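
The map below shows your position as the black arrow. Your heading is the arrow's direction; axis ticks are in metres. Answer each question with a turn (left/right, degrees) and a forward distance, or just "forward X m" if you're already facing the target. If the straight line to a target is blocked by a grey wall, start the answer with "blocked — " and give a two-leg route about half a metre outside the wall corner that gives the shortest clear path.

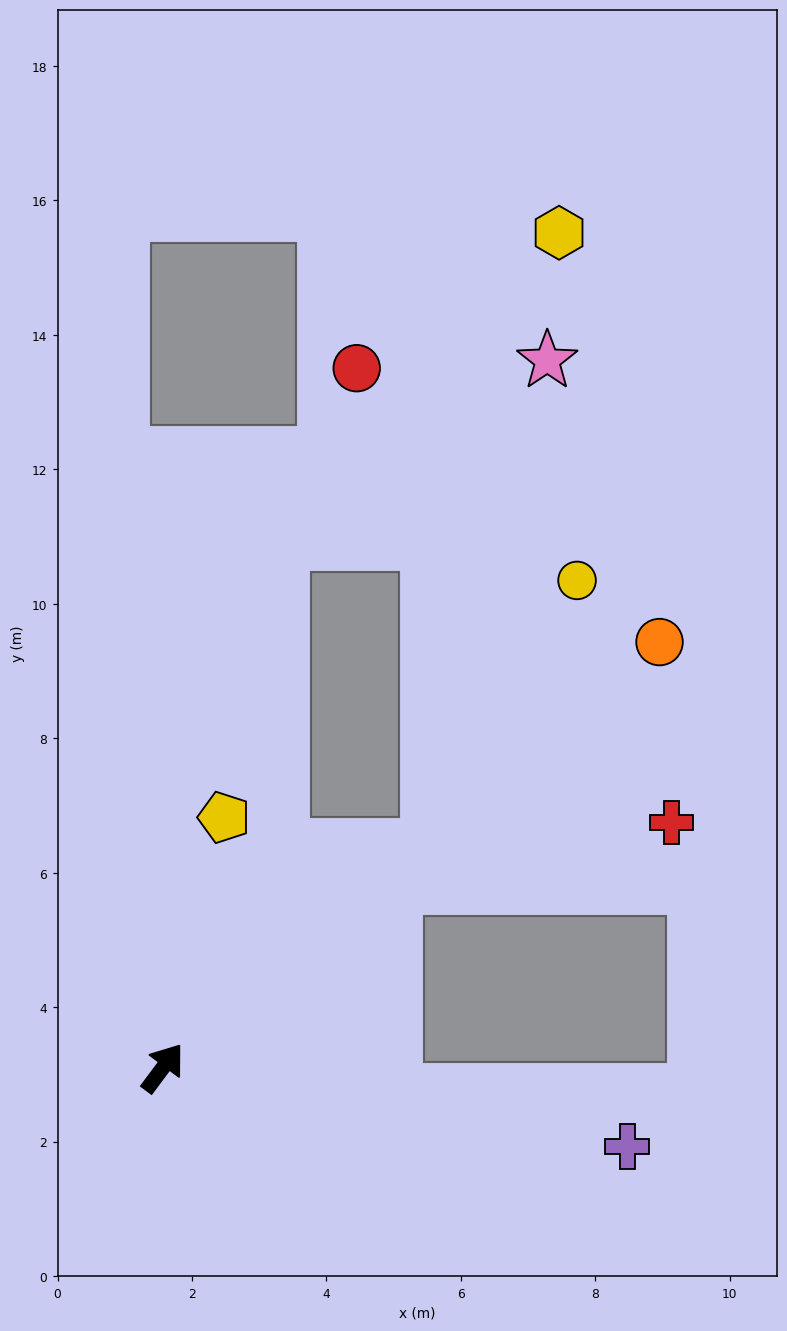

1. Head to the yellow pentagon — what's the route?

turn left 23°, forward 3.8 m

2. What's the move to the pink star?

blocked — turn right 14°, forward 5.1 m, then turn left 37°, forward 7.4 m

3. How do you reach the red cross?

blocked — turn right 15°, forward 4.4 m, then turn right 25°, forward 4.2 m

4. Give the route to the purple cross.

turn right 63°, forward 7.0 m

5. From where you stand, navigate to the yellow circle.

blocked — turn right 14°, forward 5.1 m, then turn left 22°, forward 4.5 m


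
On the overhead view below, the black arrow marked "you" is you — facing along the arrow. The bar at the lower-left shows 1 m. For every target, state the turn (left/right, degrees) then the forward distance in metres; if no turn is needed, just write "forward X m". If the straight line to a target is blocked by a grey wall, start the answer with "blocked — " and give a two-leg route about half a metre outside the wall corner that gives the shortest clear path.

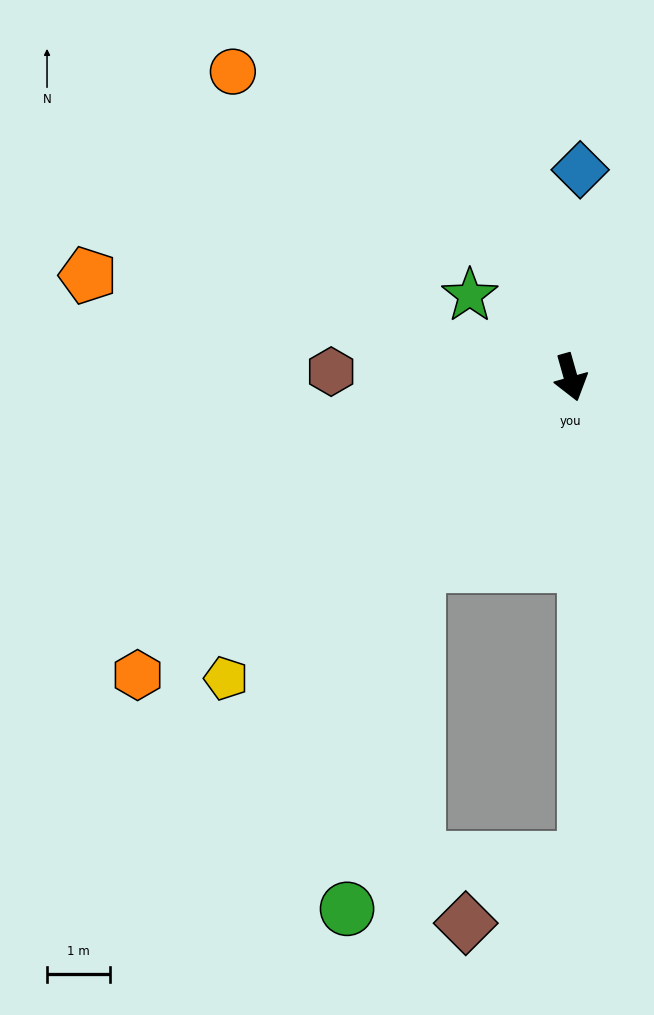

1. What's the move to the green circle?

blocked — turn right 55°, forward 3.9 m, then turn left 27°, forward 5.6 m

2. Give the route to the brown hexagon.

turn right 107°, forward 3.8 m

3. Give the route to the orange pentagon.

turn right 118°, forward 7.9 m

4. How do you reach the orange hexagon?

turn right 71°, forward 8.4 m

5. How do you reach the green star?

turn right 145°, forward 2.1 m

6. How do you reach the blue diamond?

turn left 162°, forward 3.3 m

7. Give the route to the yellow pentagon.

turn right 65°, forward 7.3 m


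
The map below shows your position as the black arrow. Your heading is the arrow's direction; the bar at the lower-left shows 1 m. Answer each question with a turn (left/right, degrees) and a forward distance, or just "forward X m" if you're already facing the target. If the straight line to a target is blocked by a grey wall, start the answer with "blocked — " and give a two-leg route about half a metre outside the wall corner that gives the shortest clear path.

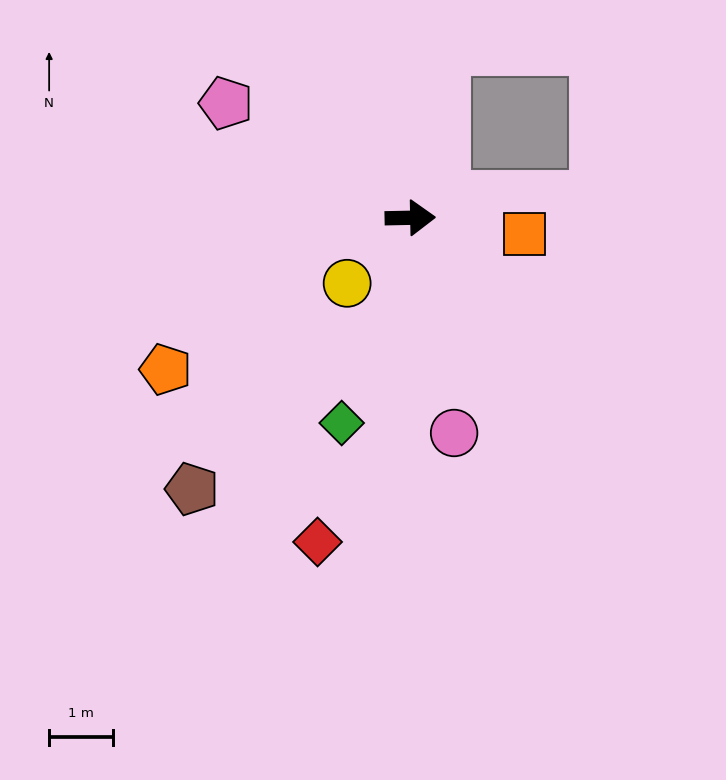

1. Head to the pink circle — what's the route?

turn right 80°, forward 3.4 m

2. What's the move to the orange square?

turn right 9°, forward 1.8 m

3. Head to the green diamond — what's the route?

turn right 110°, forward 3.4 m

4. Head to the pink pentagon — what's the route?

turn left 147°, forward 3.4 m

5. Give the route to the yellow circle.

turn right 135°, forward 1.4 m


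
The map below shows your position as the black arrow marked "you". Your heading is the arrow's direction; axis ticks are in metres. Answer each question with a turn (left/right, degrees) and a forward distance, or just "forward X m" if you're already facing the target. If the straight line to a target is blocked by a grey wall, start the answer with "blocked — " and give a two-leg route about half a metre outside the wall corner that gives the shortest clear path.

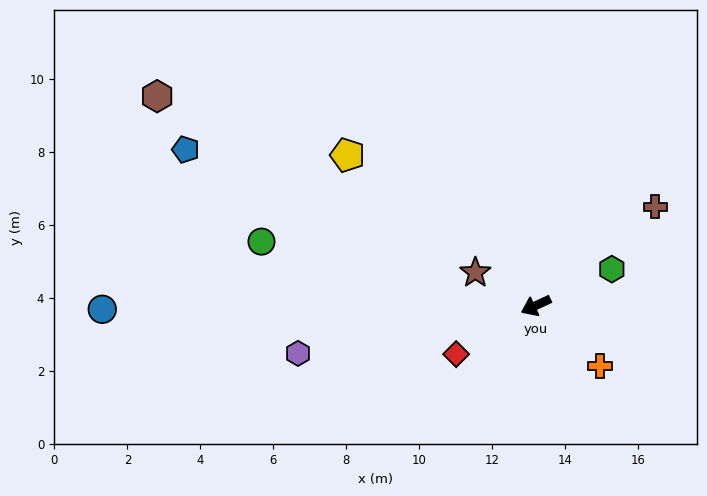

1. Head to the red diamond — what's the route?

turn left 6°, forward 2.6 m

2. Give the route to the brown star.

turn right 54°, forward 1.9 m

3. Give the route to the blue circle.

turn right 24°, forward 11.9 m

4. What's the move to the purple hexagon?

turn right 14°, forward 6.7 m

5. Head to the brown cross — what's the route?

turn right 165°, forward 4.2 m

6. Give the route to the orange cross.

turn left 111°, forward 2.4 m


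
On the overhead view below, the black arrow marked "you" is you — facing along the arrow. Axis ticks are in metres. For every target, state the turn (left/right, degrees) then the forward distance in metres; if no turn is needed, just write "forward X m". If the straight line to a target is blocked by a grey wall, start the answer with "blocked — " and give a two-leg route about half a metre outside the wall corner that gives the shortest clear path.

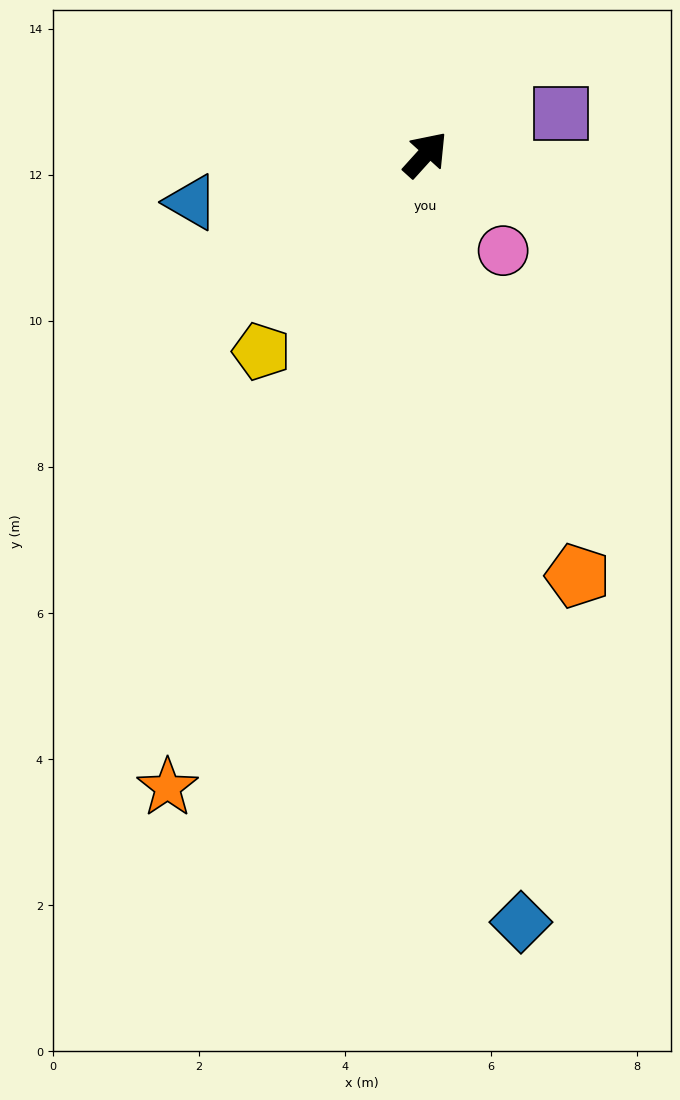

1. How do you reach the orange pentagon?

turn right 118°, forward 6.1 m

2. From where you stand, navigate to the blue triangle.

turn left 144°, forward 3.3 m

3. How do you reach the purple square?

turn right 31°, forward 1.9 m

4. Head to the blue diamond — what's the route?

turn right 131°, forward 10.6 m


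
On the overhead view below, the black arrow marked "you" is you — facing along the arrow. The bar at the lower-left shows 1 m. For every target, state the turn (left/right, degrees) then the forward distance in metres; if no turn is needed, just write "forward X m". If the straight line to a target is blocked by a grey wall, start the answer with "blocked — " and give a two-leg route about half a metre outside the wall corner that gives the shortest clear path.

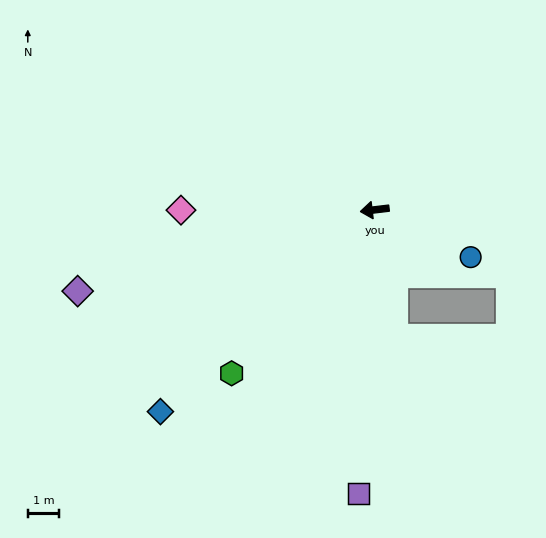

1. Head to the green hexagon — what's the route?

turn left 42°, forward 6.9 m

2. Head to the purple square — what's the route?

turn left 80°, forward 9.1 m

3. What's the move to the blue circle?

turn left 147°, forward 3.4 m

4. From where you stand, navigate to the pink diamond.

turn right 7°, forward 6.2 m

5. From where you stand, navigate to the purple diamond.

turn left 9°, forward 9.8 m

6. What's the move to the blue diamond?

turn left 36°, forward 9.4 m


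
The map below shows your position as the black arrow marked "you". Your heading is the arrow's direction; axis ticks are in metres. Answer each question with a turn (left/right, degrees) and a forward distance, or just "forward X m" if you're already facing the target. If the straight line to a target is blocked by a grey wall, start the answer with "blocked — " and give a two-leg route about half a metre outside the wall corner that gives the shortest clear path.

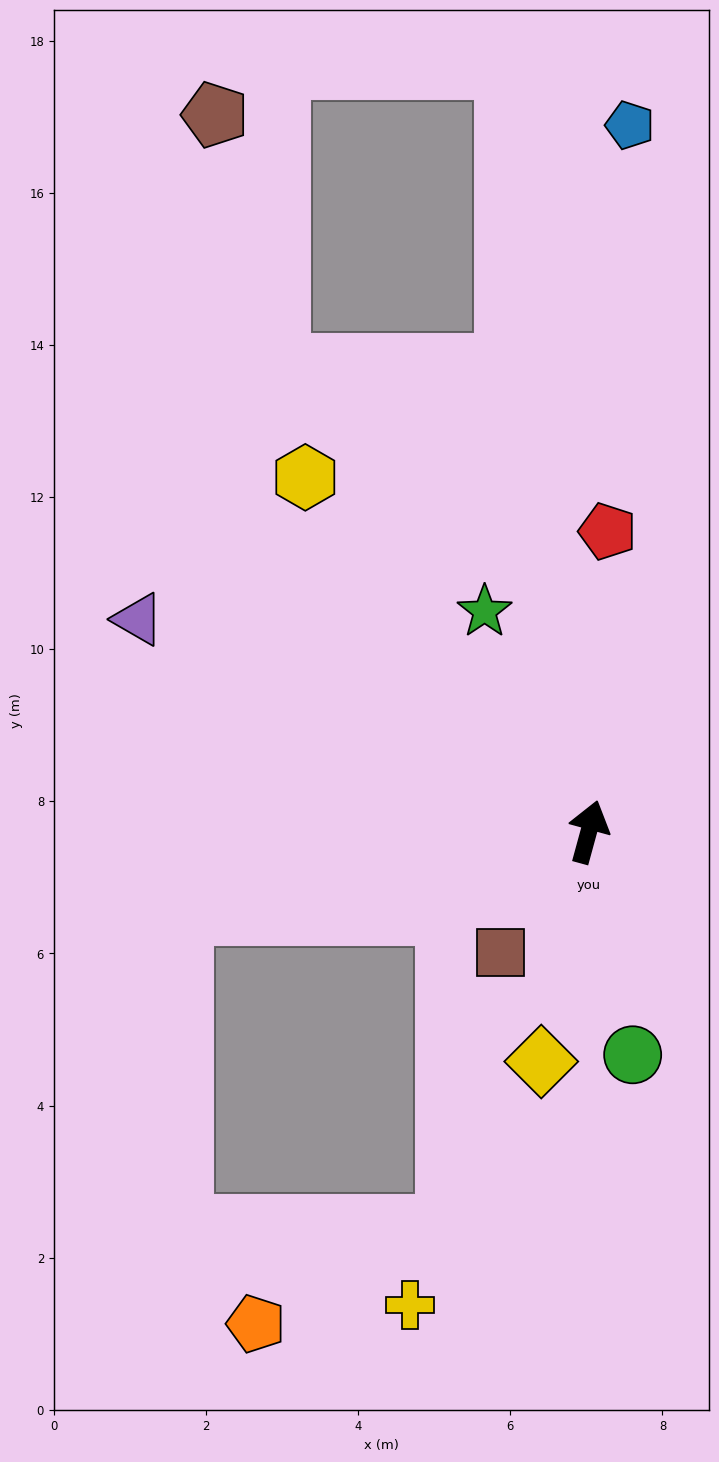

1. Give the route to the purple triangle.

turn left 80°, forward 6.6 m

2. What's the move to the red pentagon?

turn left 12°, forward 4.0 m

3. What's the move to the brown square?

turn left 159°, forward 2.0 m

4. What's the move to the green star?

turn left 41°, forward 3.2 m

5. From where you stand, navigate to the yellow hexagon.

turn left 54°, forward 6.0 m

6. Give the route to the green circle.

turn right 154°, forward 3.0 m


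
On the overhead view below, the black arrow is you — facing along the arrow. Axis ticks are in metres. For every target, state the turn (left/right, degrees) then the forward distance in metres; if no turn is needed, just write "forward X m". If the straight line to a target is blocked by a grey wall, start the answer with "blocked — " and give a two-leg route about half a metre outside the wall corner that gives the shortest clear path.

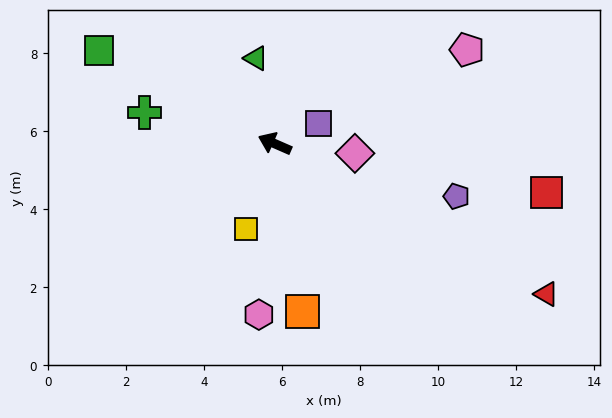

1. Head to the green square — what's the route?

turn right 4°, forward 5.1 m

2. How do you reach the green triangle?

turn right 54°, forward 2.2 m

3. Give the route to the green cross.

turn left 10°, forward 3.4 m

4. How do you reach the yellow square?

turn left 95°, forward 2.3 m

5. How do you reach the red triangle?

turn left 175°, forward 8.0 m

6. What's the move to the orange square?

turn left 123°, forward 4.4 m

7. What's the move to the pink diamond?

turn right 163°, forward 2.1 m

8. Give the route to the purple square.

turn right 132°, forward 1.2 m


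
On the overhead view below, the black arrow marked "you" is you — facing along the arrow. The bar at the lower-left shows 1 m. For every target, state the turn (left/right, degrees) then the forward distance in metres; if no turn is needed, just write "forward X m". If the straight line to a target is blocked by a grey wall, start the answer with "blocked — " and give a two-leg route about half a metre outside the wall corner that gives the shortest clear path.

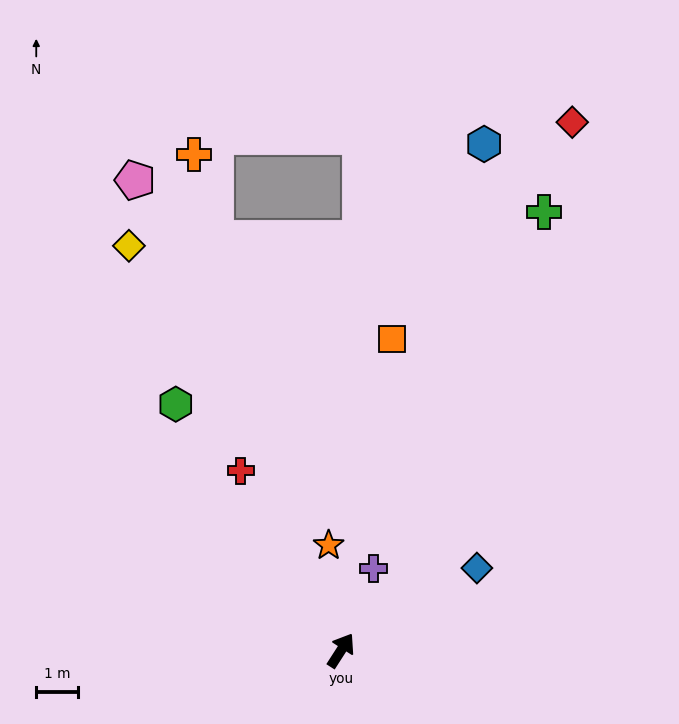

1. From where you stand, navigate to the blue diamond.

turn right 26°, forward 3.8 m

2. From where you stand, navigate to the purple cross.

turn left 11°, forward 2.1 m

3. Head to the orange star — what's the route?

turn left 39°, forward 2.5 m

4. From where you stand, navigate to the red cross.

turn left 62°, forward 4.9 m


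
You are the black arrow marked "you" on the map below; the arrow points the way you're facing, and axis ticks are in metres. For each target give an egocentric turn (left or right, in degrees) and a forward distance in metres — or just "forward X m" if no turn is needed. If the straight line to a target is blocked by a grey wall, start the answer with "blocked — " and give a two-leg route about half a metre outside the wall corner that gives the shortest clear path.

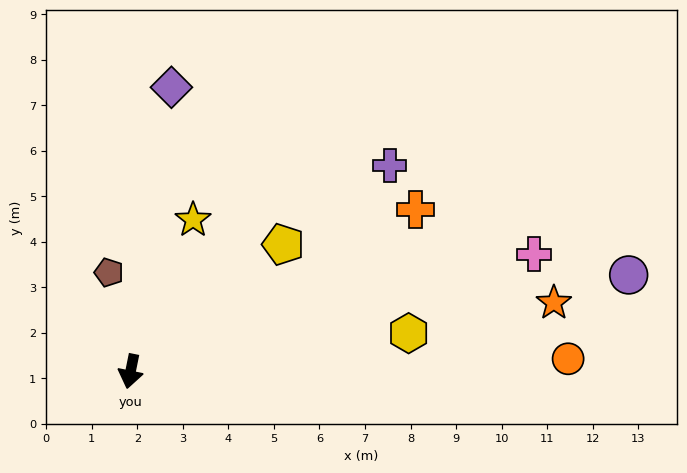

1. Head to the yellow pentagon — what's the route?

turn left 141°, forward 4.4 m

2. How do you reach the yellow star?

turn left 169°, forward 3.6 m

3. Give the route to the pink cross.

turn left 118°, forward 9.2 m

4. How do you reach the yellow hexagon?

turn left 109°, forward 6.2 m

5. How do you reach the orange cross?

turn left 131°, forward 7.2 m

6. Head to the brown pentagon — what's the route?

turn right 156°, forward 2.2 m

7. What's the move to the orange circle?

turn left 103°, forward 9.6 m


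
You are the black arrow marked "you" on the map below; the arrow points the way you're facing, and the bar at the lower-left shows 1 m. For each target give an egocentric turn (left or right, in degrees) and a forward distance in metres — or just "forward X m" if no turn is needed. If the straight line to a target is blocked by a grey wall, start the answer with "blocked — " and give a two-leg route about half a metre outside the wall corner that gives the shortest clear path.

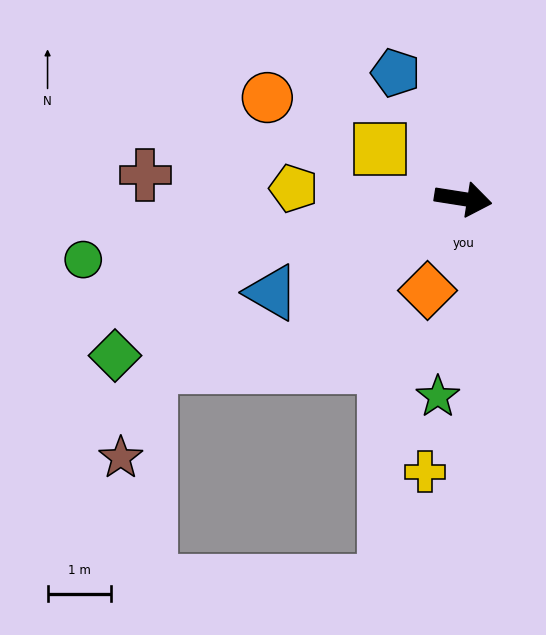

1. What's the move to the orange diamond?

turn right 102°, forward 1.5 m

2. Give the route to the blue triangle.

turn right 145°, forward 3.4 m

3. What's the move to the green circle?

turn right 162°, forward 6.1 m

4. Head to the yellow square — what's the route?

turn left 158°, forward 1.5 m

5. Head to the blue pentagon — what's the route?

turn left 127°, forward 2.3 m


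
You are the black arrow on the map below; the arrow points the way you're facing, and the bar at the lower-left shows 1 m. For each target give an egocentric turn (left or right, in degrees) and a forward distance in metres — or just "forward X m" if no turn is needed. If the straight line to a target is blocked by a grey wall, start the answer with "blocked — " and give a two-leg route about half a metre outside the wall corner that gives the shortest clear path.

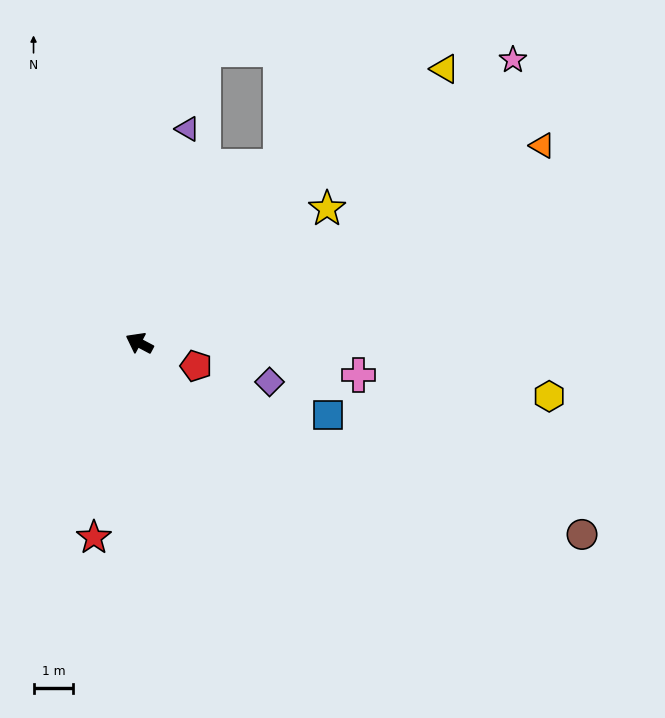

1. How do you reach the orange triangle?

turn right 126°, forward 11.3 m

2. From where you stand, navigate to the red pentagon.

turn right 174°, forward 1.5 m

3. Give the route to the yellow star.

turn right 116°, forward 5.8 m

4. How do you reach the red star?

turn left 105°, forward 5.0 m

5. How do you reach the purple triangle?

turn right 75°, forward 5.5 m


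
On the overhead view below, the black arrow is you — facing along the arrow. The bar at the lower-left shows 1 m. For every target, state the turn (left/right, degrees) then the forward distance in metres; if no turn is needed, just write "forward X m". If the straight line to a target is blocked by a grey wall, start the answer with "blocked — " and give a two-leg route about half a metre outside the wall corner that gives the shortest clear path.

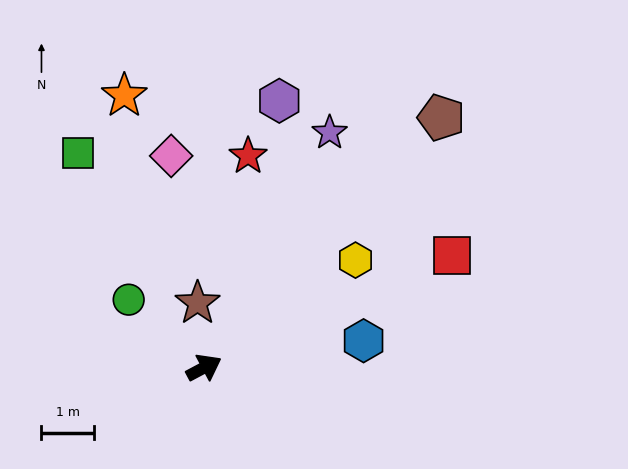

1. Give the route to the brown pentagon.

turn left 18°, forward 6.6 m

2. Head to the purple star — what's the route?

turn left 34°, forward 5.1 m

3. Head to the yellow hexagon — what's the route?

turn left 7°, forward 3.5 m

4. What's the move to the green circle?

turn left 110°, forward 1.9 m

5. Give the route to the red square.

turn right 4°, forward 5.2 m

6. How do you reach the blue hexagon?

turn right 18°, forward 3.1 m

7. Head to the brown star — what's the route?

turn left 68°, forward 1.2 m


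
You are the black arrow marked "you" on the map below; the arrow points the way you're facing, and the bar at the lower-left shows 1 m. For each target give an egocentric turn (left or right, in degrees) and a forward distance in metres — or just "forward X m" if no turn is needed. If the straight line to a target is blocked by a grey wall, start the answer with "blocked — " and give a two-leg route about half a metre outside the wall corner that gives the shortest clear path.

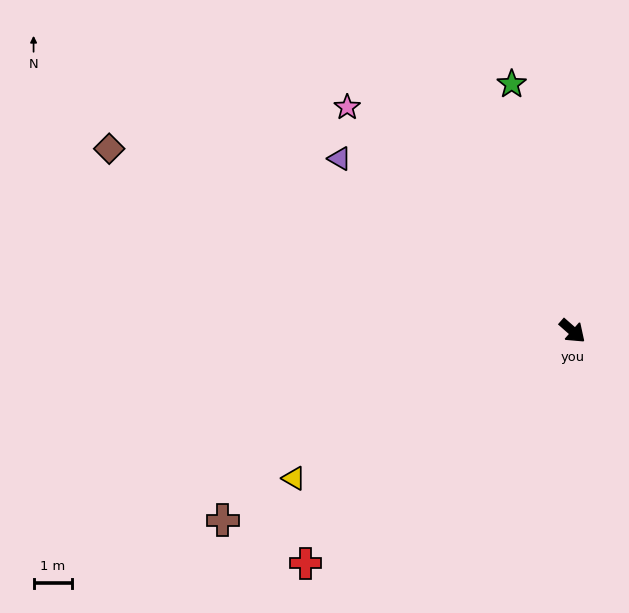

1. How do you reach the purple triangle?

turn right 175°, forward 7.5 m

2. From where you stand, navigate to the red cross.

turn right 98°, forward 9.2 m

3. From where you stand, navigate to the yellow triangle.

turn right 111°, forward 8.2 m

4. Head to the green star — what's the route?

turn left 145°, forward 6.6 m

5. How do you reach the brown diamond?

turn right 160°, forward 12.9 m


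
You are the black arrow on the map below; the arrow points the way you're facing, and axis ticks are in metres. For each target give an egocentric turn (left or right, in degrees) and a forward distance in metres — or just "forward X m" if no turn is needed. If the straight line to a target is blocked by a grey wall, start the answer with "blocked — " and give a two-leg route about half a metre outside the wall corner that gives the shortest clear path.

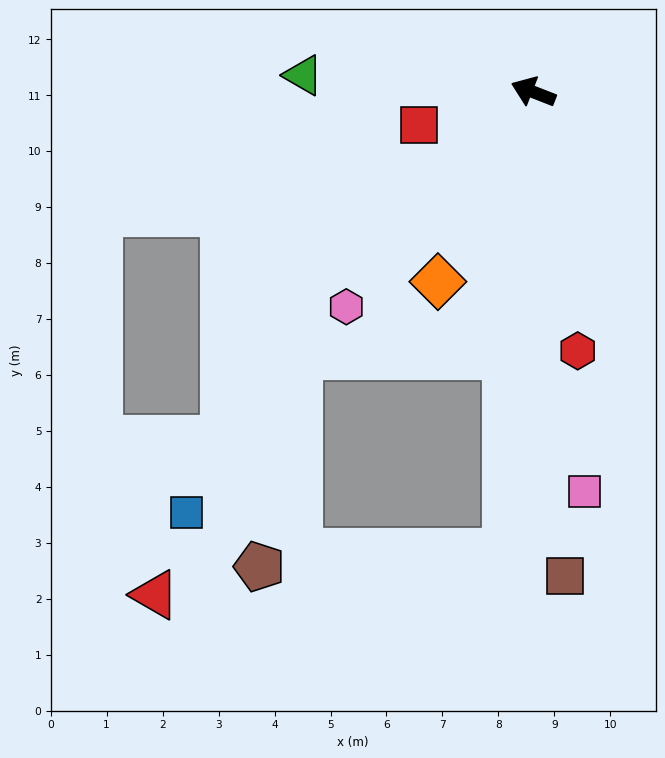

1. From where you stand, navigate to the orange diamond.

turn left 85°, forward 3.8 m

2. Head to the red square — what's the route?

turn left 37°, forward 2.1 m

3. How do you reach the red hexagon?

turn left 121°, forward 4.7 m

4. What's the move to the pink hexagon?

turn left 70°, forward 5.1 m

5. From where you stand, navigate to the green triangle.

turn left 17°, forward 4.1 m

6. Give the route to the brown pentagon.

blocked — turn left 108°, forward 8.2 m, then turn right 83°, forward 4.4 m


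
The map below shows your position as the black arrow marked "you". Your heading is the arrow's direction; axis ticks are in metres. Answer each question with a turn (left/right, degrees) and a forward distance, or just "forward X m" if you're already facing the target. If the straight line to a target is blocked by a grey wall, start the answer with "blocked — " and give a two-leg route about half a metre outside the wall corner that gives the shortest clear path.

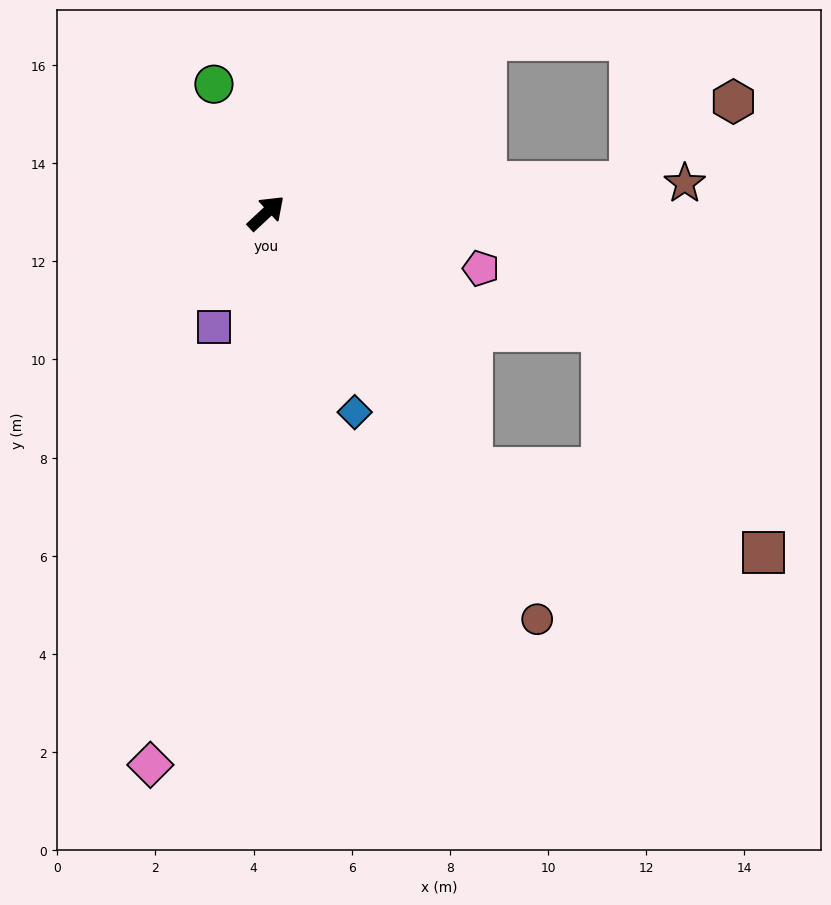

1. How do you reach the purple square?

turn right 158°, forward 2.6 m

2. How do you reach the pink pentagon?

turn right 57°, forward 4.5 m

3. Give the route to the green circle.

turn left 69°, forward 2.8 m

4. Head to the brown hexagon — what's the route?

blocked — turn right 38°, forward 7.5 m, then turn left 33°, forward 2.7 m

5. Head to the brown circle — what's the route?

turn right 99°, forward 10.0 m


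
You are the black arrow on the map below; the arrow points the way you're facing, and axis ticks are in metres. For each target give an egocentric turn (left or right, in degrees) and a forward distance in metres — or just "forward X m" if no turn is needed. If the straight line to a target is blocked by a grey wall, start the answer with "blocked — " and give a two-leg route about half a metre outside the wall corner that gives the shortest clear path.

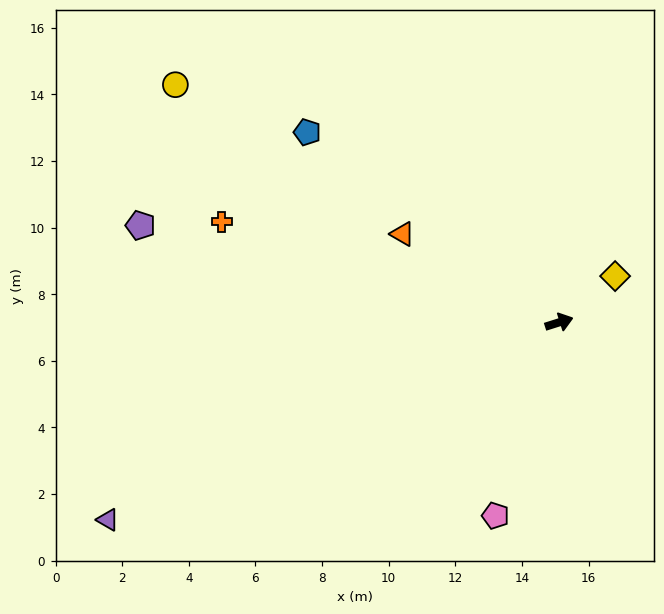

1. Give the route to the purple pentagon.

turn left 149°, forward 12.9 m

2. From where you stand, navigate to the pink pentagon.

turn right 126°, forward 6.1 m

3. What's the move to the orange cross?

turn left 146°, forward 10.6 m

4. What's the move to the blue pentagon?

turn left 125°, forward 9.5 m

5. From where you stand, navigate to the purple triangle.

turn right 174°, forward 14.8 m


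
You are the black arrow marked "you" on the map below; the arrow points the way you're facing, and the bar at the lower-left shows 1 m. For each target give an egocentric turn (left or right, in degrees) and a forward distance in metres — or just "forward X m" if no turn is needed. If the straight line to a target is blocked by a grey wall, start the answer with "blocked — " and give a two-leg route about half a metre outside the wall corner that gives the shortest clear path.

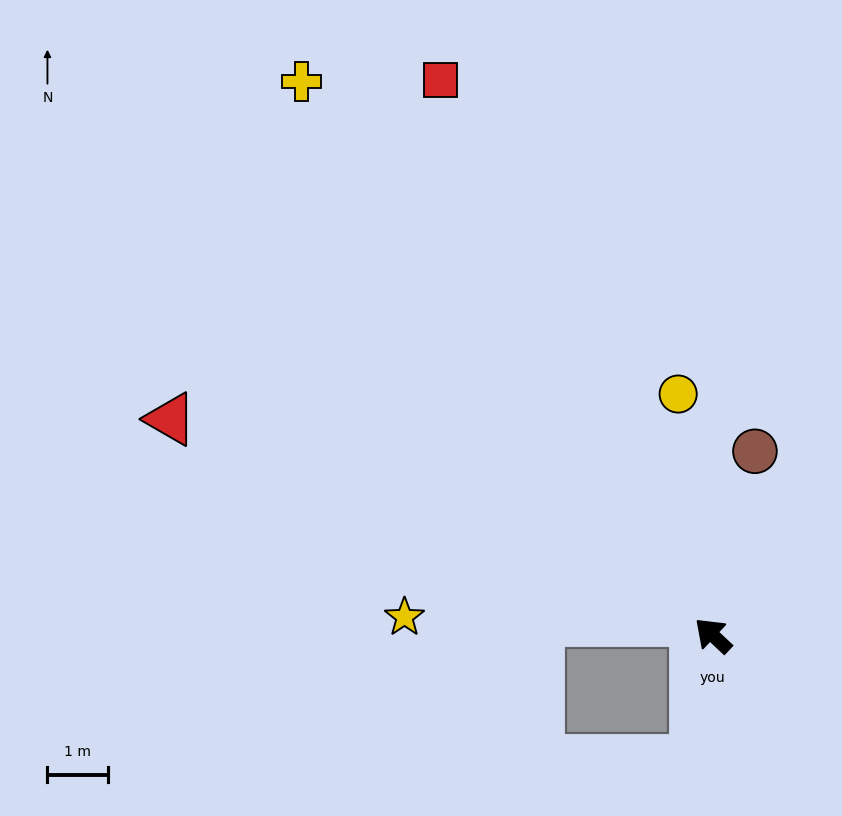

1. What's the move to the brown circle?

turn right 60°, forward 3.1 m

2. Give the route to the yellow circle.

turn right 39°, forward 4.0 m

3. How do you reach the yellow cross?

turn right 10°, forward 11.4 m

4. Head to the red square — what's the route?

turn right 21°, forward 10.2 m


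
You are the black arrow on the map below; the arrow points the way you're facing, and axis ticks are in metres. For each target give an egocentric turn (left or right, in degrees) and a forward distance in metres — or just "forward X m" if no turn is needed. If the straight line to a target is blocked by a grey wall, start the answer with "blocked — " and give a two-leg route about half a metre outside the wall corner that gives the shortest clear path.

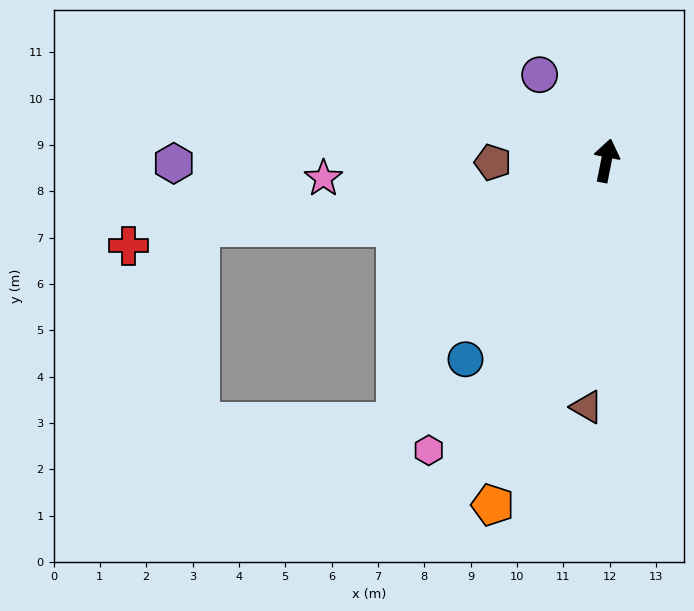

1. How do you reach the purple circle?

turn left 49°, forward 2.3 m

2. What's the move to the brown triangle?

turn right 173°, forward 5.3 m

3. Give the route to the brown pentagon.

turn left 102°, forward 2.5 m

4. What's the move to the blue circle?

turn left 156°, forward 5.3 m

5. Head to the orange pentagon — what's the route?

turn left 173°, forward 7.8 m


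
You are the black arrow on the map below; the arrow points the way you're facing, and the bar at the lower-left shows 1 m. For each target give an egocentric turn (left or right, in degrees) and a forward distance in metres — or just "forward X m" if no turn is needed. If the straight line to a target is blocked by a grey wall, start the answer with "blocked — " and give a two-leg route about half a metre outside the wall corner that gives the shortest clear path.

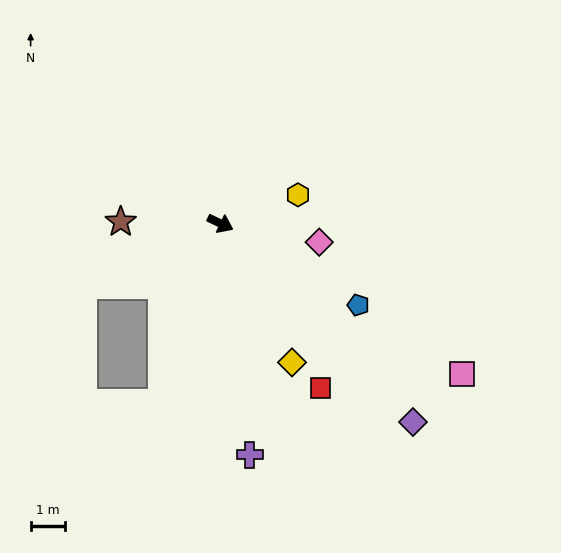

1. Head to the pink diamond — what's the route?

turn left 15°, forward 2.9 m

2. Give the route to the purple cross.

turn right 57°, forward 6.7 m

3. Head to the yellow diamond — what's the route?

turn right 37°, forward 4.5 m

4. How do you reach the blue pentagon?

turn right 5°, forward 4.6 m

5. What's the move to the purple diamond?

turn right 20°, forward 8.0 m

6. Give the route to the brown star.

turn right 155°, forward 2.9 m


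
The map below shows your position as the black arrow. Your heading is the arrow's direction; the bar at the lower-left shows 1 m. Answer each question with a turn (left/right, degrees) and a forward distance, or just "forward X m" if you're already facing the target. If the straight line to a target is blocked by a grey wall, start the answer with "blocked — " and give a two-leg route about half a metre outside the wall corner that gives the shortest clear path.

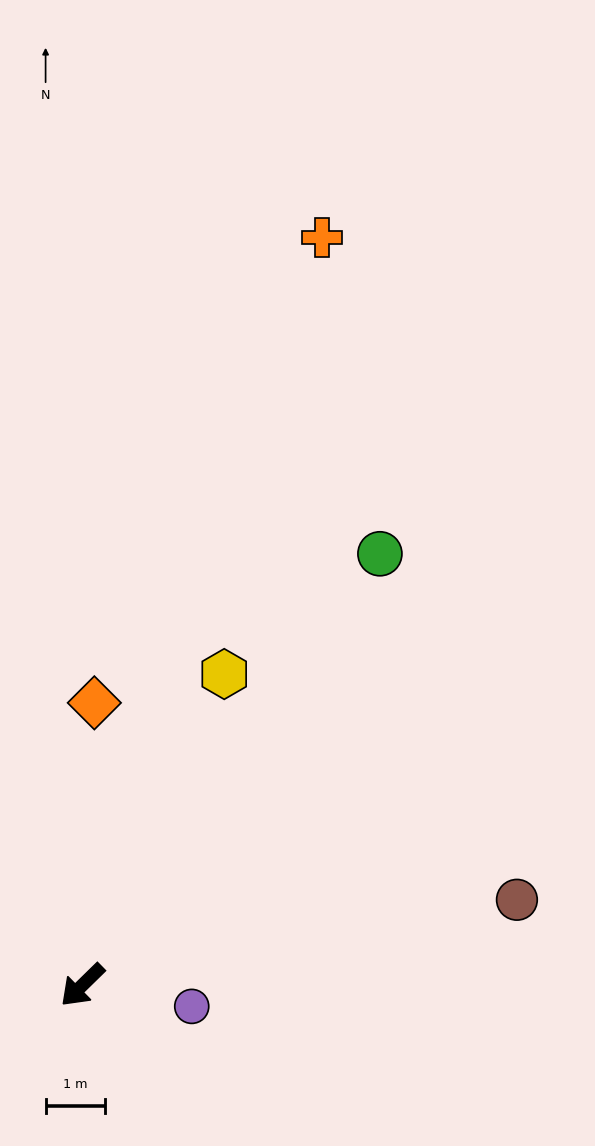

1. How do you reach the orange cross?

turn right 152°, forward 13.3 m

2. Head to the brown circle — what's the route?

turn left 147°, forward 7.5 m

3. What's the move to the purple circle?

turn left 125°, forward 1.9 m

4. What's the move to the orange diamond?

turn right 137°, forward 4.8 m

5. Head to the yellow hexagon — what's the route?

turn right 159°, forward 5.8 m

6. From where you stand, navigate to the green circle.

turn right 169°, forward 8.9 m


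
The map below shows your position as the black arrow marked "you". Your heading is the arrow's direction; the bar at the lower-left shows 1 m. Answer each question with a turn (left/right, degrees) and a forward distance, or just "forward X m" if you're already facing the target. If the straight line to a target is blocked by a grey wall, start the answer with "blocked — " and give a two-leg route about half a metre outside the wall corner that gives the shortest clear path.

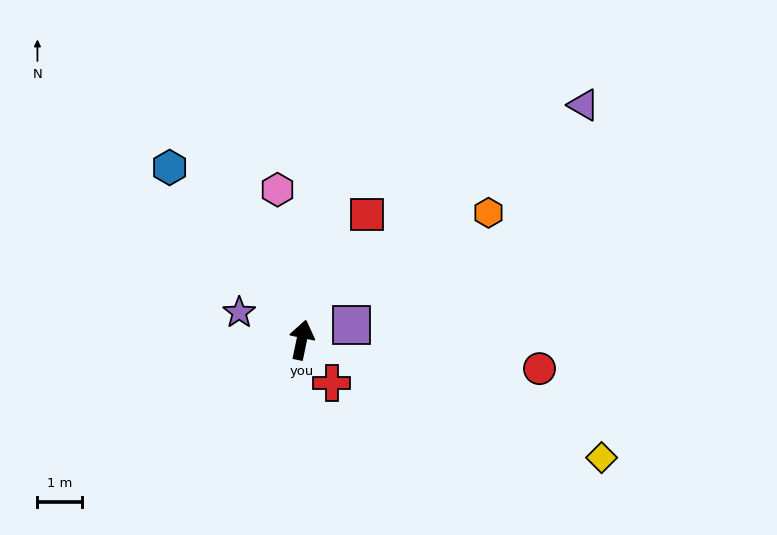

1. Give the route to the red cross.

turn right 133°, forward 1.2 m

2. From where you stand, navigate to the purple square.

turn right 61°, forward 1.2 m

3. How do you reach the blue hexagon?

turn left 49°, forward 4.8 m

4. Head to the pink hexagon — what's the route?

turn left 21°, forward 3.4 m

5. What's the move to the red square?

turn right 16°, forward 3.1 m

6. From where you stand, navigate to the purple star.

turn left 78°, forward 1.5 m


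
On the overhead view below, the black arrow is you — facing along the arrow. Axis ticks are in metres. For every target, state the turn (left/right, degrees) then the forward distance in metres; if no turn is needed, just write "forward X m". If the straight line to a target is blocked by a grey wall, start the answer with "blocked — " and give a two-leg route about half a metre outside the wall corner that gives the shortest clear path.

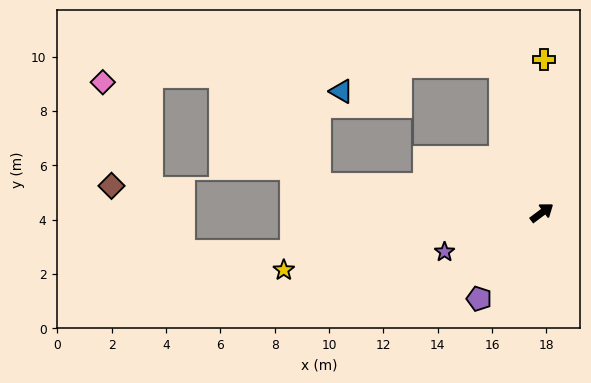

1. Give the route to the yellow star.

turn left 156°, forward 9.7 m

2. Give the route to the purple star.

turn left 165°, forward 3.9 m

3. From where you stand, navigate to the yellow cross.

turn left 53°, forward 5.7 m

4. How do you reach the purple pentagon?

turn right 163°, forward 3.9 m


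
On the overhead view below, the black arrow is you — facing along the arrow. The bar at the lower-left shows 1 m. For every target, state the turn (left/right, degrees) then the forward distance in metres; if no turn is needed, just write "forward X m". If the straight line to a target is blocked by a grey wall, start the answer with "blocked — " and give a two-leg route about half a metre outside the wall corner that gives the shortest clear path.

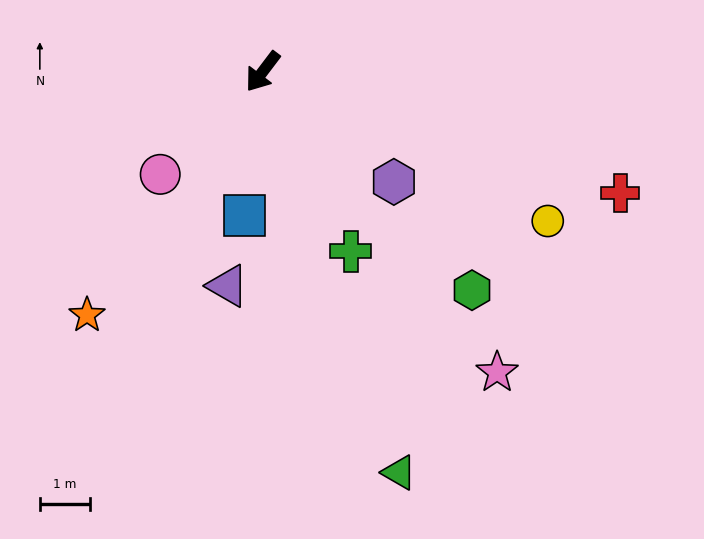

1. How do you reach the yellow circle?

turn left 100°, forward 6.4 m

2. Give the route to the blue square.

turn left 30°, forward 2.9 m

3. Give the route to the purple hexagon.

turn left 87°, forward 3.4 m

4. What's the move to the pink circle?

turn right 8°, forward 2.9 m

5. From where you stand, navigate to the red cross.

turn left 108°, forward 7.5 m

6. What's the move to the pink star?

turn left 75°, forward 7.6 m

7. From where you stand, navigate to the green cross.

turn left 63°, forward 4.0 m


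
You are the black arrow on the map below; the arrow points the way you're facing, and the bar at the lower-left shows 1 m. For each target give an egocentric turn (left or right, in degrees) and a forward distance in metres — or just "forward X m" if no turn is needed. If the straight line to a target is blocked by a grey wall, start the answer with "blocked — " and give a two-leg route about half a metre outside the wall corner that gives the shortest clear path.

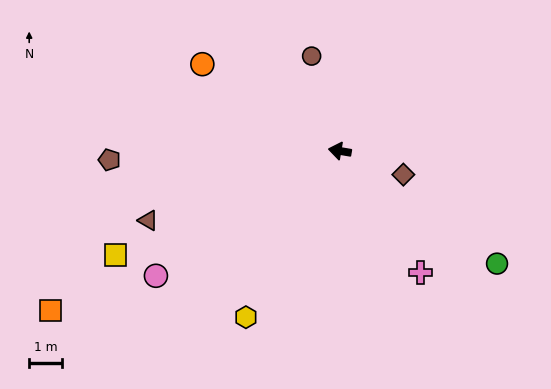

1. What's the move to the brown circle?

turn right 64°, forward 3.1 m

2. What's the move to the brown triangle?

turn left 30°, forward 6.3 m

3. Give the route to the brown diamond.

turn left 169°, forward 2.1 m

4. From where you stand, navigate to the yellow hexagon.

turn left 70°, forward 5.9 m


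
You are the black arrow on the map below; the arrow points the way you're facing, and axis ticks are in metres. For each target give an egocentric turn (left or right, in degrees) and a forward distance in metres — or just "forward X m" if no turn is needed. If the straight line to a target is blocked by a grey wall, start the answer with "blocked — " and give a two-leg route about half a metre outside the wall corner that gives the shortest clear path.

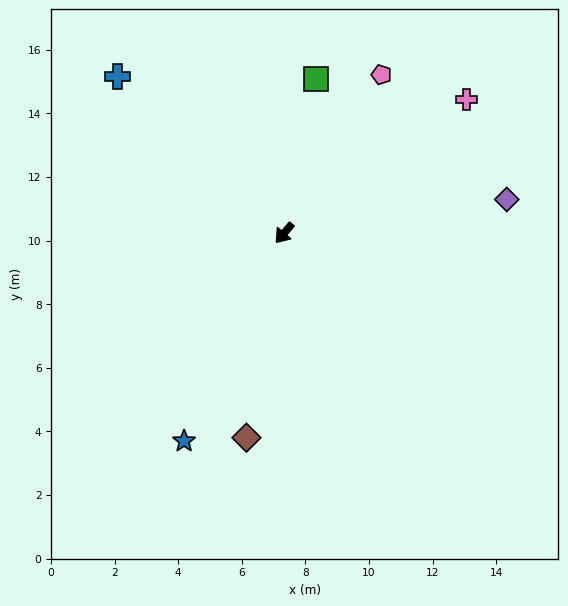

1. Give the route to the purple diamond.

turn left 139°, forward 7.1 m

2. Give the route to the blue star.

turn left 15°, forward 7.3 m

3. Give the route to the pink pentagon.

turn right 171°, forward 5.8 m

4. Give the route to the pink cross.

turn left 167°, forward 7.1 m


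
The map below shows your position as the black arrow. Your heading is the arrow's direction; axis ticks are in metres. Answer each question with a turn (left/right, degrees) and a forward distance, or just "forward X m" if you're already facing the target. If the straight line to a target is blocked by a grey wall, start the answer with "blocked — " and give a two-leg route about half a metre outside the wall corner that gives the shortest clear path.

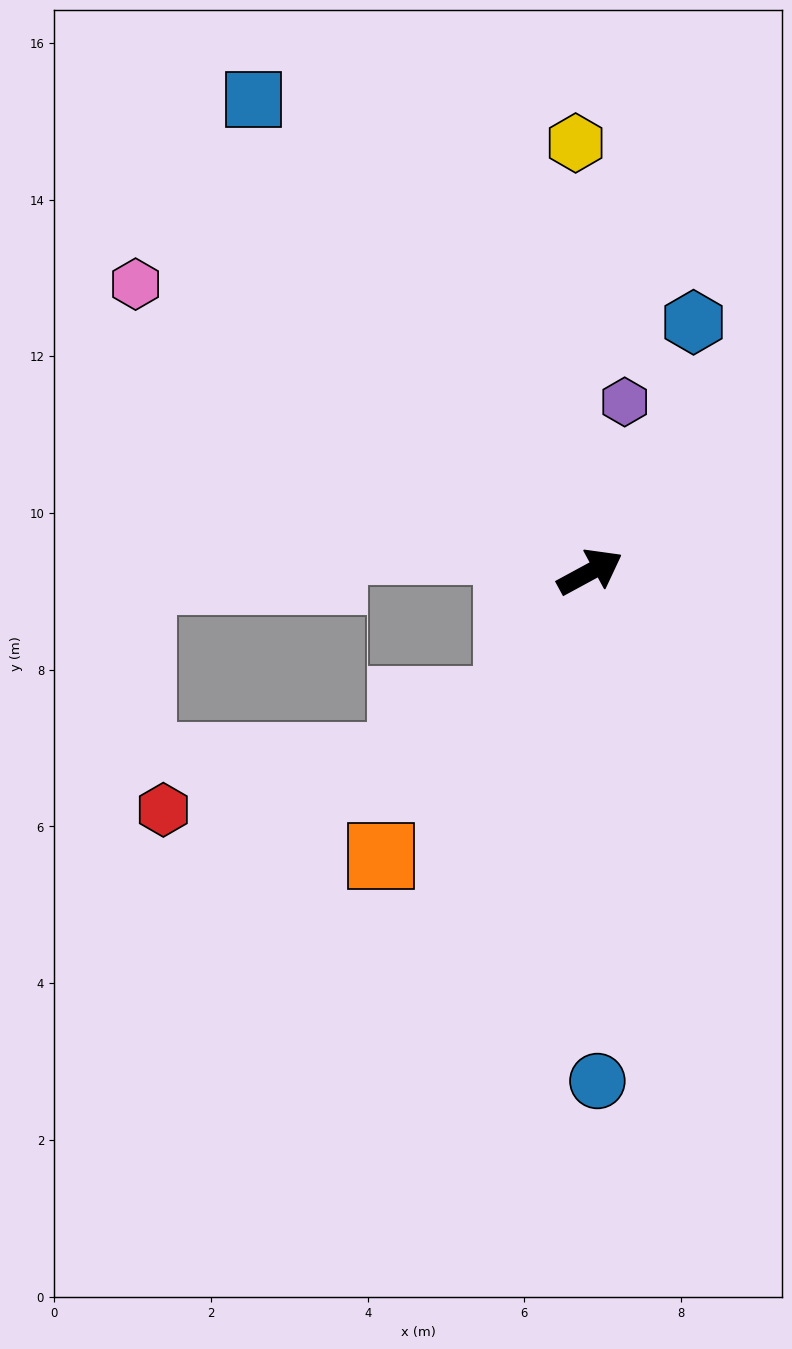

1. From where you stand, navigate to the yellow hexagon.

turn left 63°, forward 5.5 m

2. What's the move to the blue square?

turn left 97°, forward 7.4 m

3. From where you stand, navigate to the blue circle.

turn right 118°, forward 6.5 m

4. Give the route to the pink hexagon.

turn left 119°, forward 6.9 m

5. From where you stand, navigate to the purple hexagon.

turn left 50°, forward 2.2 m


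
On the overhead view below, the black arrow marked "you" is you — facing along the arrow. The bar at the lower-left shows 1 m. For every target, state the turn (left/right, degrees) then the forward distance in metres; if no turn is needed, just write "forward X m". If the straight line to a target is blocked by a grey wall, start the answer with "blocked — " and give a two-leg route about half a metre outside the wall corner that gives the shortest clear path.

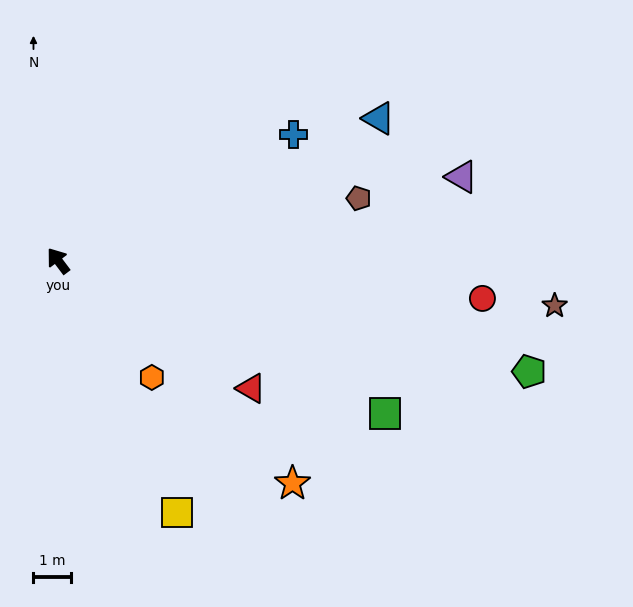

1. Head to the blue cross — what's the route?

turn right 99°, forward 7.1 m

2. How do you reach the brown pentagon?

turn right 115°, forward 8.2 m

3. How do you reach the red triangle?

turn right 160°, forward 6.2 m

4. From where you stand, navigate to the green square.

turn right 152°, forward 9.6 m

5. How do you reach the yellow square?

turn left 168°, forward 7.4 m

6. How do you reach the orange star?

turn right 171°, forward 8.6 m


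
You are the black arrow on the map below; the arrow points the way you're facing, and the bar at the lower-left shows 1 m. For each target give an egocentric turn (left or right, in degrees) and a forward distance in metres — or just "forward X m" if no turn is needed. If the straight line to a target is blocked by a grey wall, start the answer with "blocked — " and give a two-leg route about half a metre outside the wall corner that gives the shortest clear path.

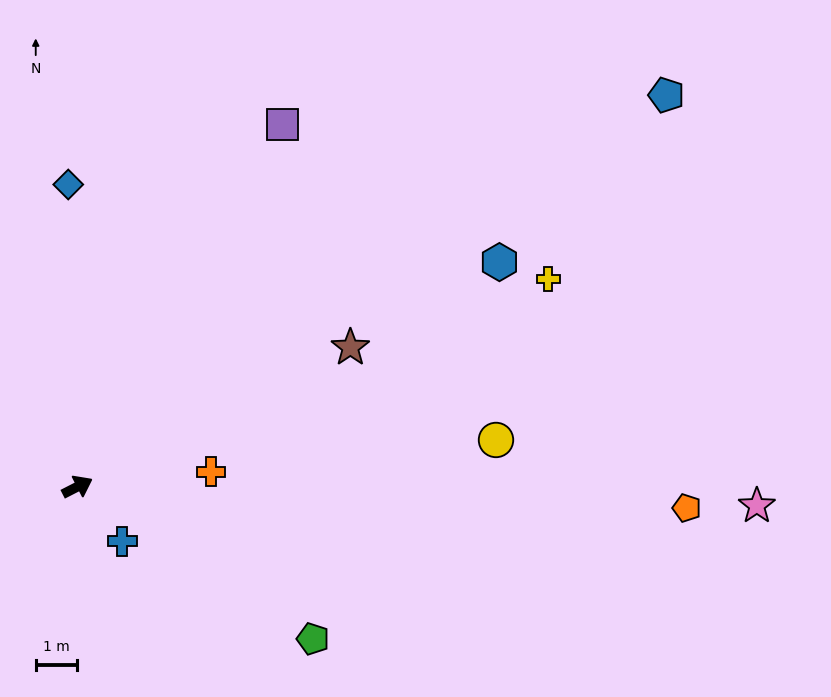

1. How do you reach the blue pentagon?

turn left 7°, forward 17.2 m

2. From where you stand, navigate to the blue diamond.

turn left 65°, forward 7.4 m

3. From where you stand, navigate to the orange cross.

turn right 21°, forward 3.3 m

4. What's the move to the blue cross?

turn right 78°, forward 1.7 m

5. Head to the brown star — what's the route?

forward 7.5 m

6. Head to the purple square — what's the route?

turn left 33°, forward 10.1 m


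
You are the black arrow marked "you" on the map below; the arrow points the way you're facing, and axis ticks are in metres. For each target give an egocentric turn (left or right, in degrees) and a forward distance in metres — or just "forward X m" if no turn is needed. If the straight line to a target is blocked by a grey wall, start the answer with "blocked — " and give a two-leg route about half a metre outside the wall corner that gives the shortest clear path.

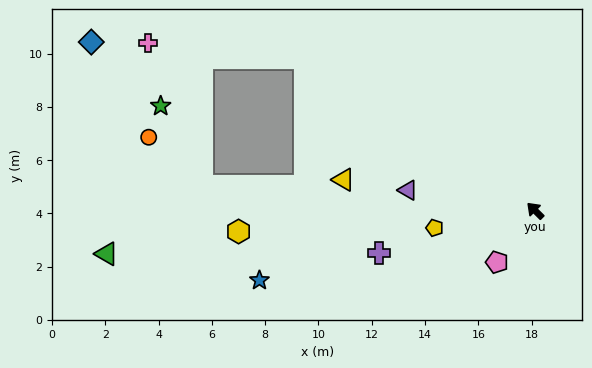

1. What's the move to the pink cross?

blocked — turn left 11°, forward 10.4 m, then turn left 28°, forward 5.9 m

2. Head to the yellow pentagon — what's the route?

turn left 55°, forward 3.8 m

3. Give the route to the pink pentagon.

turn left 98°, forward 2.4 m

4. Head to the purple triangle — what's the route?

turn left 36°, forward 4.8 m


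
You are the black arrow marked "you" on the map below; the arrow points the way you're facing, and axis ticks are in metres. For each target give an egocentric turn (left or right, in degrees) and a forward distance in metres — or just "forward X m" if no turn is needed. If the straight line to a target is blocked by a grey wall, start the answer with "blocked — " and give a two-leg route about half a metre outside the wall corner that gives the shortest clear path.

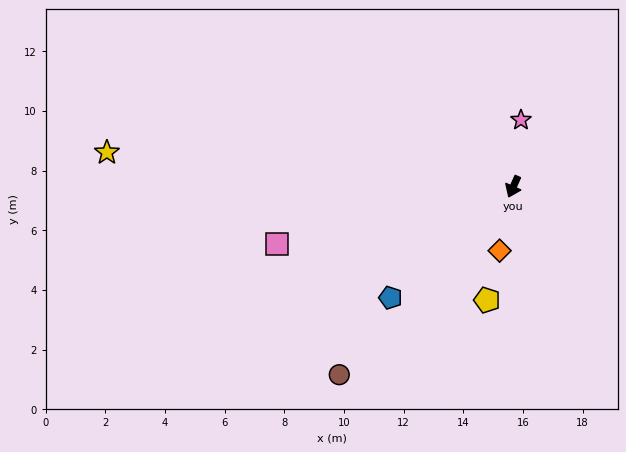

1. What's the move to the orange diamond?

turn left 12°, forward 2.2 m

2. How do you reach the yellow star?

turn right 71°, forward 13.7 m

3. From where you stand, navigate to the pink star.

turn right 163°, forward 2.2 m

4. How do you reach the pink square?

turn right 52°, forward 8.1 m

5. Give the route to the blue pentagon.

turn right 24°, forward 5.5 m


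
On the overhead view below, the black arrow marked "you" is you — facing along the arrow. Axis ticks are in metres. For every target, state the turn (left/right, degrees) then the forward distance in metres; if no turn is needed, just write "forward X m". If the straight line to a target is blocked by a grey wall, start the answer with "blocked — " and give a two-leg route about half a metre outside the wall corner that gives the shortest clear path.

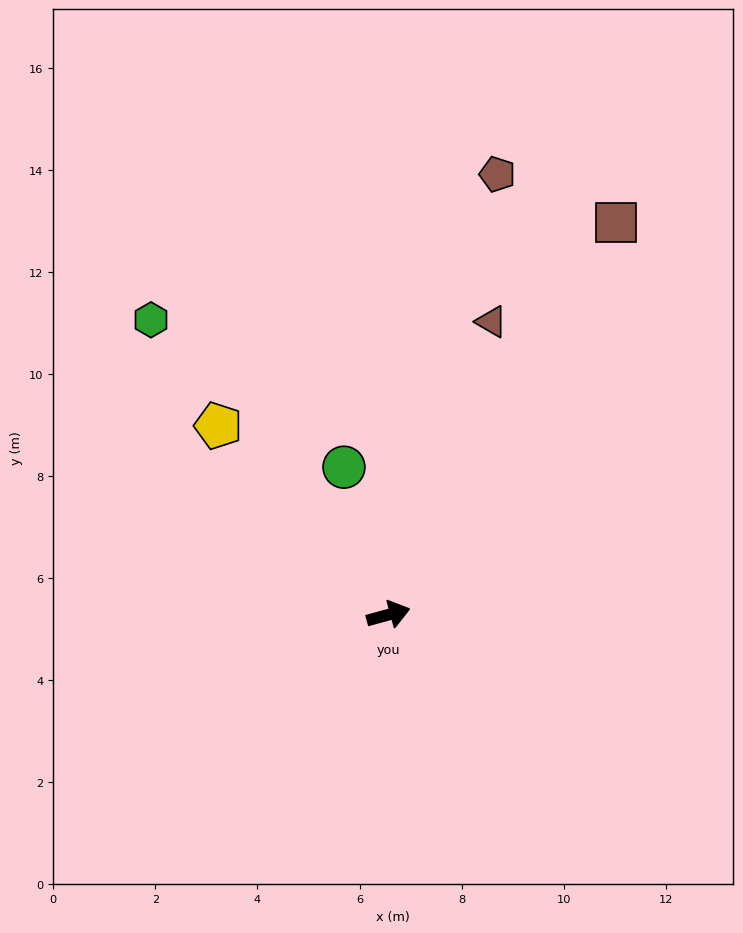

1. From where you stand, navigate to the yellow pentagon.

turn left 117°, forward 5.0 m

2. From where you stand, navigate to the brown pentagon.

turn left 61°, forward 8.9 m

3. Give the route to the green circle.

turn left 91°, forward 3.0 m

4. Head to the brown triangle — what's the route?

turn left 55°, forward 6.1 m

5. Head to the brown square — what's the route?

turn left 45°, forward 8.9 m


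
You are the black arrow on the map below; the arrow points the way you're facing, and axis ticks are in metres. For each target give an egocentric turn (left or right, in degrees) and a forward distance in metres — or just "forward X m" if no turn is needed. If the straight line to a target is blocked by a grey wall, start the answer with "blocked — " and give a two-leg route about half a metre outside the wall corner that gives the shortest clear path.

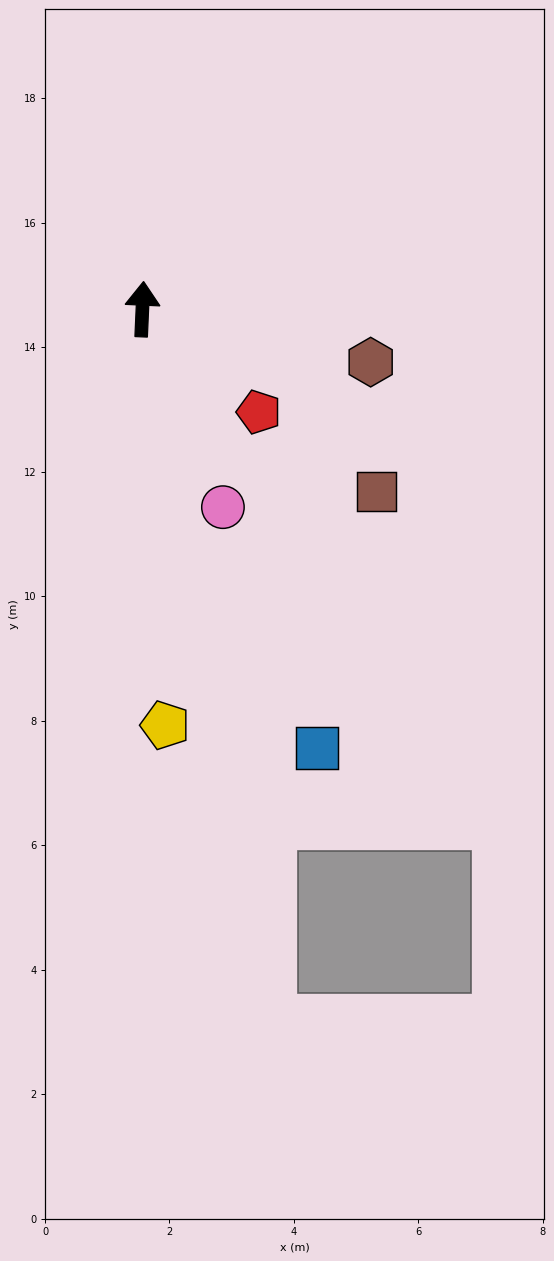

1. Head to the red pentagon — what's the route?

turn right 129°, forward 2.5 m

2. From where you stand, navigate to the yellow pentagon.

turn right 174°, forward 6.7 m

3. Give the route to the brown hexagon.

turn right 101°, forward 3.8 m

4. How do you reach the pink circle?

turn right 155°, forward 3.4 m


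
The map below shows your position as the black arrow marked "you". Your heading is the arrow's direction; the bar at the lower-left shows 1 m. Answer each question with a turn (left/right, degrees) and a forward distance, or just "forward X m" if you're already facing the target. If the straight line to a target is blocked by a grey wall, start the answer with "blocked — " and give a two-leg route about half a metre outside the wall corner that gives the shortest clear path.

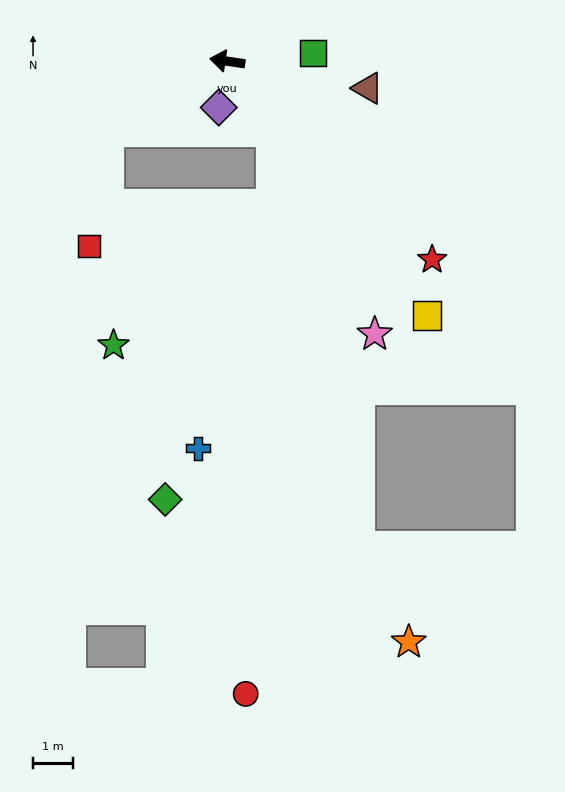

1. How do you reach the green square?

turn right 166°, forward 2.1 m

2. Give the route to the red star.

turn left 144°, forward 7.1 m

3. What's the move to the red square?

blocked — turn left 38°, forward 3.5 m, then turn left 52°, forward 2.9 m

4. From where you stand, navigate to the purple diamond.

turn left 88°, forward 1.2 m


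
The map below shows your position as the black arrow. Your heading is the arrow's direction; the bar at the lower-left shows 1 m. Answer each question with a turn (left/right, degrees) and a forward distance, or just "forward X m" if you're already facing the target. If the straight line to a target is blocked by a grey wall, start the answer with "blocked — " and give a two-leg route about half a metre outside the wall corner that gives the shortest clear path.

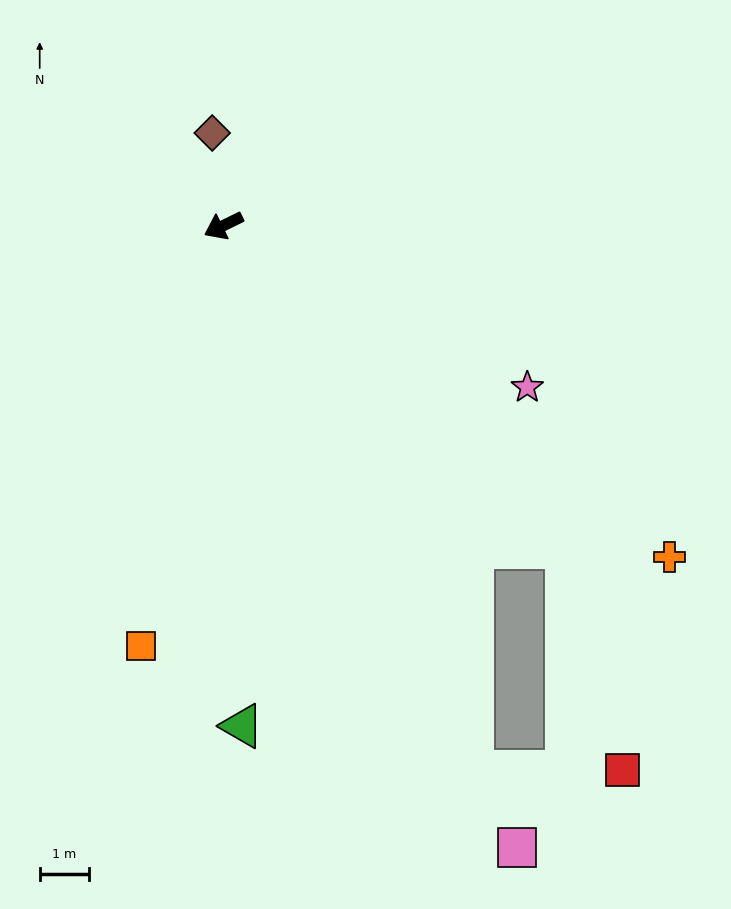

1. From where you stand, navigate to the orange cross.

turn left 117°, forward 11.2 m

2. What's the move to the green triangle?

turn left 66°, forward 10.1 m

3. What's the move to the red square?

blocked — turn left 111°, forward 9.5 m, then turn right 33°, forward 4.6 m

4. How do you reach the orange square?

turn left 53°, forward 8.7 m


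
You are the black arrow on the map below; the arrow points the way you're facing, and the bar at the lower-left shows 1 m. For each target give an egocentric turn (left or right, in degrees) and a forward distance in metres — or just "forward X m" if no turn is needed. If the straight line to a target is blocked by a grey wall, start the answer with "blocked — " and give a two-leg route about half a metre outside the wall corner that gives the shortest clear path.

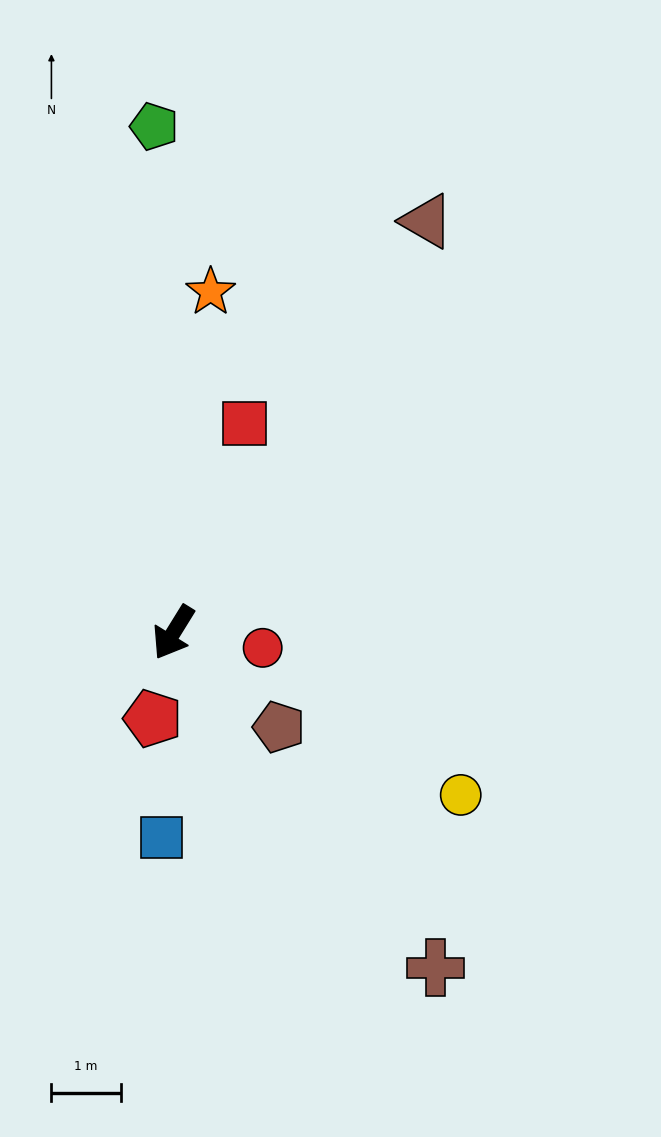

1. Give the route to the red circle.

turn left 112°, forward 1.3 m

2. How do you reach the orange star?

turn right 154°, forward 4.9 m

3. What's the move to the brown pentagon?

turn left 80°, forward 2.0 m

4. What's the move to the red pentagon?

turn left 18°, forward 1.3 m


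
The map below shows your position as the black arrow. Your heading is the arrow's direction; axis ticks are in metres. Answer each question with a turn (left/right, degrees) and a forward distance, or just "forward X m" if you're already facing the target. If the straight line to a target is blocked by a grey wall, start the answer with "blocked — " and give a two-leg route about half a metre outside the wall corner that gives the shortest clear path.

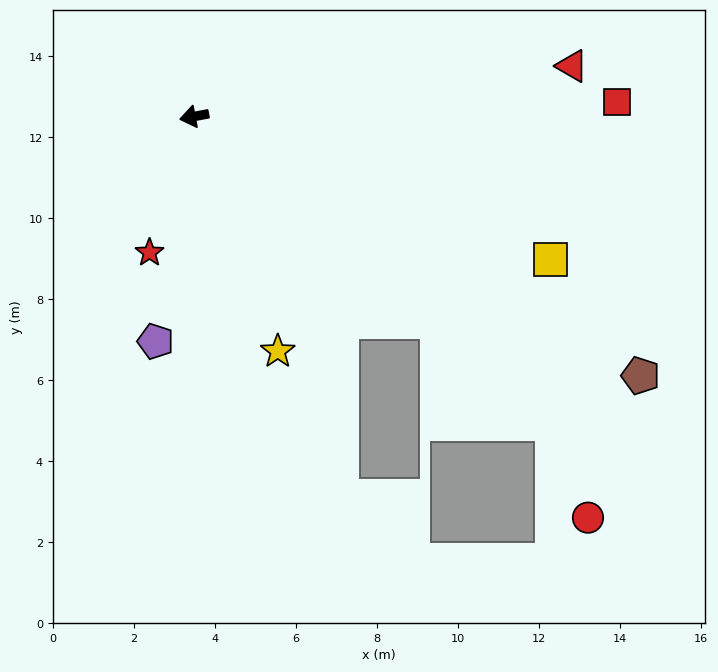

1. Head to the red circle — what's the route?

blocked — turn left 129°, forward 11.6 m, then turn right 29°, forward 2.5 m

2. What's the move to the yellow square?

turn left 147°, forward 9.5 m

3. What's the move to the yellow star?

turn left 99°, forward 6.2 m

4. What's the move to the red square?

turn left 171°, forward 10.4 m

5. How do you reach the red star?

turn left 61°, forward 3.5 m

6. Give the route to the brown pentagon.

turn left 139°, forward 12.7 m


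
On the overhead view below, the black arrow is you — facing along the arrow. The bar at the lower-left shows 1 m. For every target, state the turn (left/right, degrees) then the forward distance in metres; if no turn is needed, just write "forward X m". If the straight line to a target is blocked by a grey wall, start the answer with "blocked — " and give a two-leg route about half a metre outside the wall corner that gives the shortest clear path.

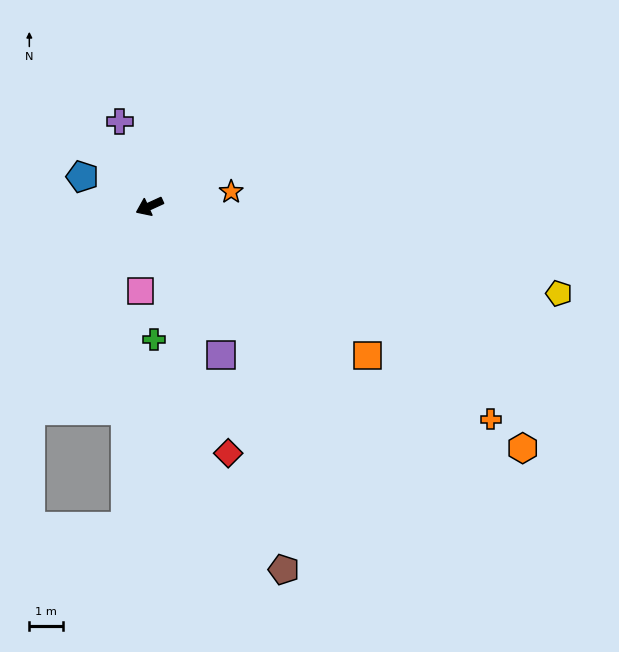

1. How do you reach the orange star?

turn left 165°, forward 2.5 m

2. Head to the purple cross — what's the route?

turn right 95°, forward 2.7 m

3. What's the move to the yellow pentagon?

turn left 143°, forward 12.4 m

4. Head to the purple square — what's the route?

turn left 91°, forward 4.9 m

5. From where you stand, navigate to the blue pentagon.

turn right 48°, forward 2.2 m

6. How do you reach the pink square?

turn left 59°, forward 2.5 m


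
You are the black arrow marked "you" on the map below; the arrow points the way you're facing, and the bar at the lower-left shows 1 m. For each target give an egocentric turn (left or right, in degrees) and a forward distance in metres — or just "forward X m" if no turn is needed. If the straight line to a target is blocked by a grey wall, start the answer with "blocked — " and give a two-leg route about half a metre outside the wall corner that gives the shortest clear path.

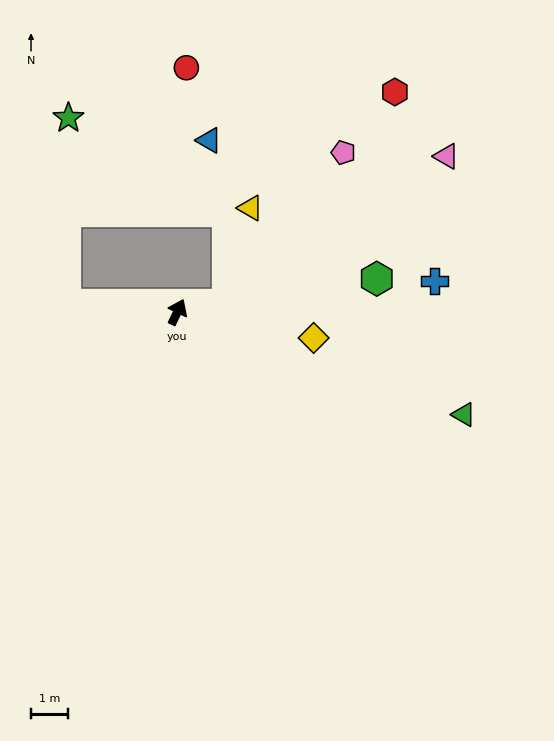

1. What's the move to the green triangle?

turn right 84°, forward 8.2 m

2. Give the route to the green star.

blocked — turn left 112°, forward 3.0 m, then turn right 88°, forward 5.1 m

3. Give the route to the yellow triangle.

blocked — turn right 57°, forward 1.4 m, then turn left 69°, forward 2.7 m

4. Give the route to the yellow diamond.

turn right 75°, forward 3.8 m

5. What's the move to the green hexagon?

turn right 55°, forward 5.5 m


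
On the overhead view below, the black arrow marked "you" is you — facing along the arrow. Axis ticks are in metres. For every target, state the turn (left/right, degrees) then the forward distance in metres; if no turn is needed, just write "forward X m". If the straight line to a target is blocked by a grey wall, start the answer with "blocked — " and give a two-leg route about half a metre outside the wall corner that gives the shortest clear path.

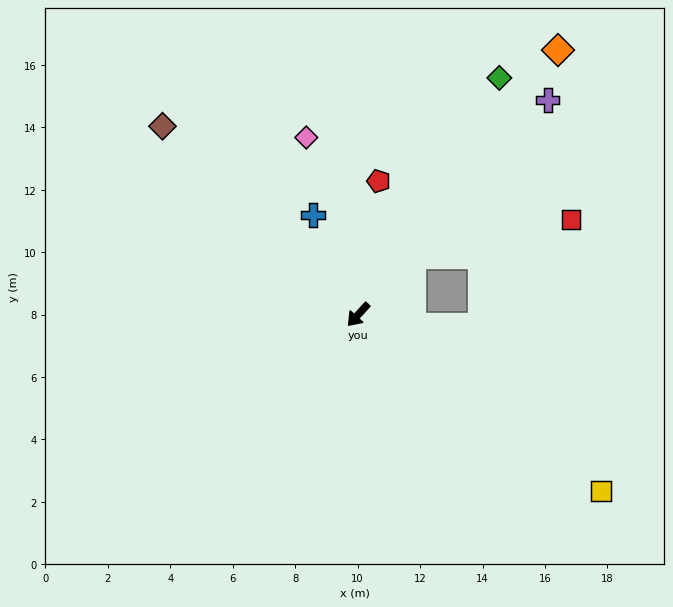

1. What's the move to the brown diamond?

turn right 92°, forward 8.7 m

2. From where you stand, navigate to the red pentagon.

turn right 146°, forward 4.3 m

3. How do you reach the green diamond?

turn right 169°, forward 8.8 m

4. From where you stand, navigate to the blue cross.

turn right 114°, forward 3.5 m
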